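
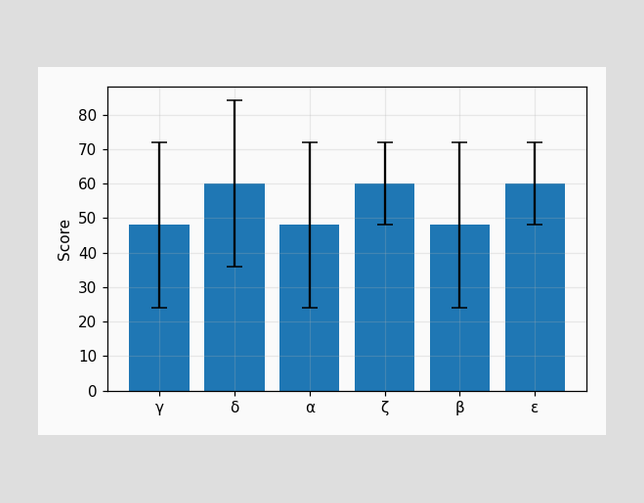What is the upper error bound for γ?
The γ bar's upper whisker reaches 72.

72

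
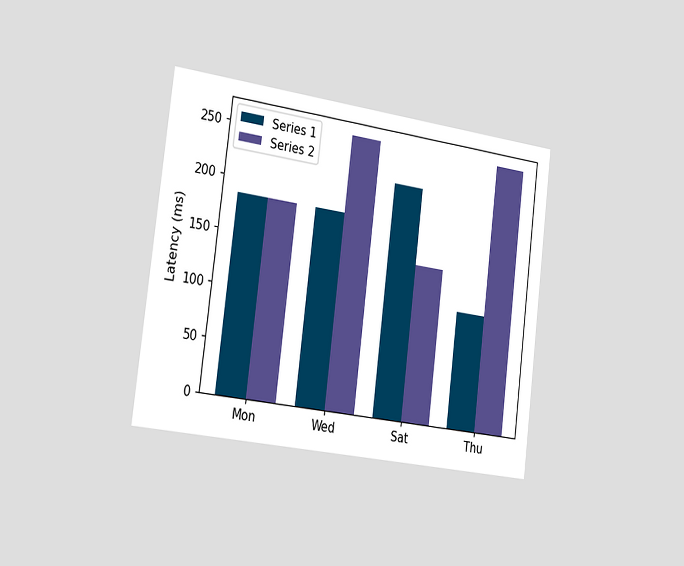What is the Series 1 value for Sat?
222ms

The chart is tilted about 7° clockwise and viewed slightly from the left. The Series 1 bar at Sat reaches 222ms on the y-axis.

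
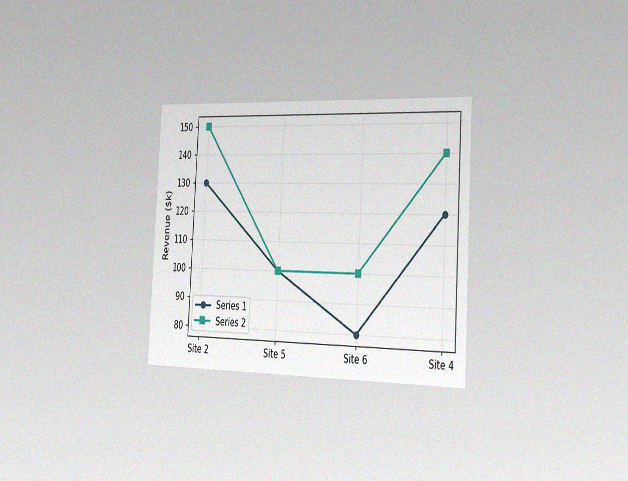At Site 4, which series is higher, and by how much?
Series 2, by $20k

The chart is tilted about 3° clockwise and viewed slightly from the right, with some photo noise. At Site 4, Series 2 sits above the other line by $20k.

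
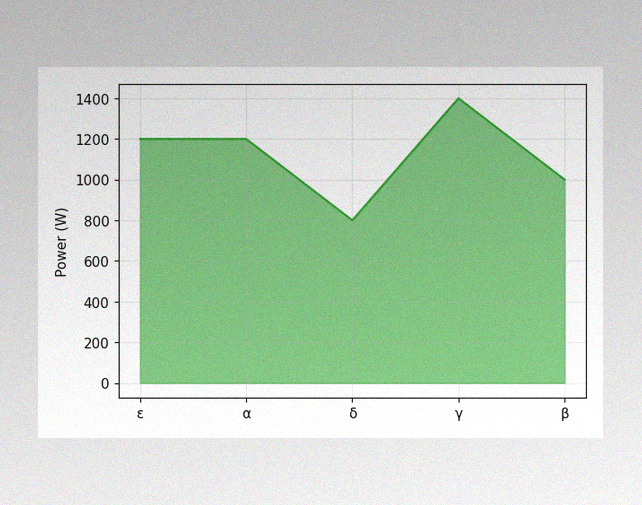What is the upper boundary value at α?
1200W

The image has some photo noise and uneven lighting. At α the upper boundary is at 1200W.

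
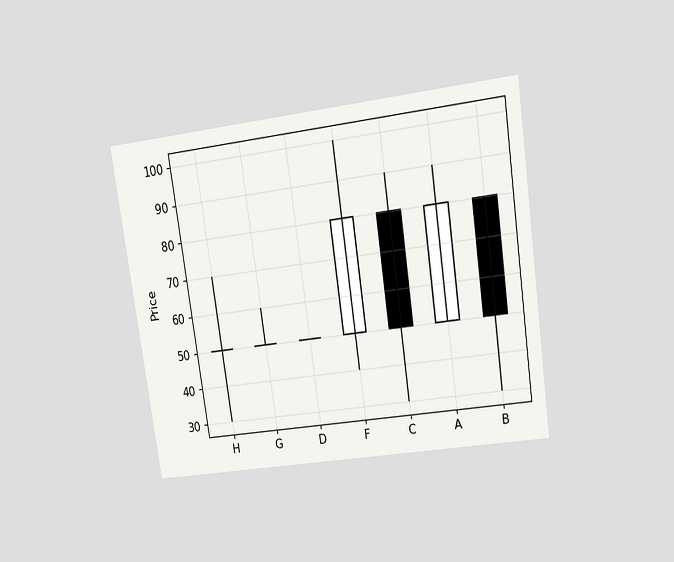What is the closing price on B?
The chart is tilted about 8° counter-clockwise and viewed at a slight angle. The B candle closes at 50.

50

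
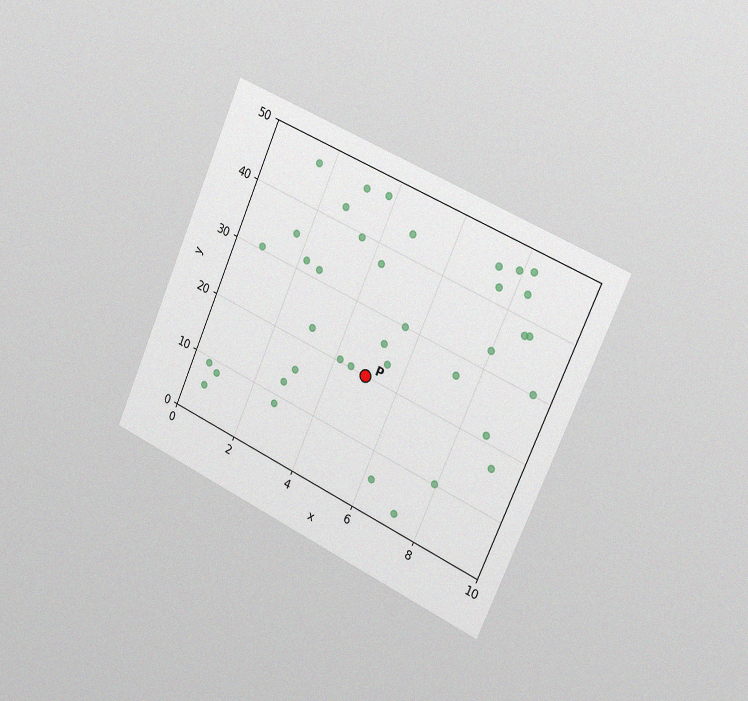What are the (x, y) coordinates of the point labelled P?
The chart is tilted about 24° clockwise and viewed slightly from the right, with some photo noise. Following the gridlines from P to each axis, P sits at (5, 20).

(5, 20)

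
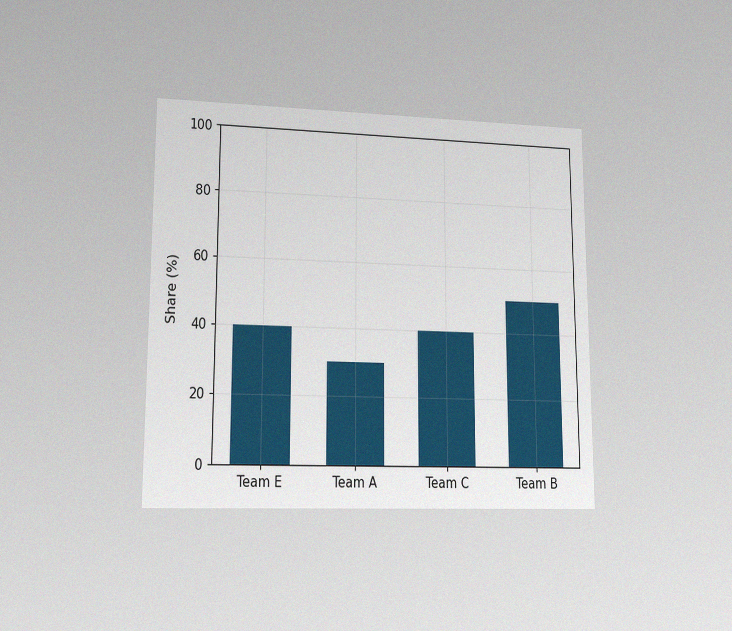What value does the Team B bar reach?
The chart is viewed at a slight angle, with some photo noise. Reading along the chart's y-axis, the Team B bar reaches 50%.

50%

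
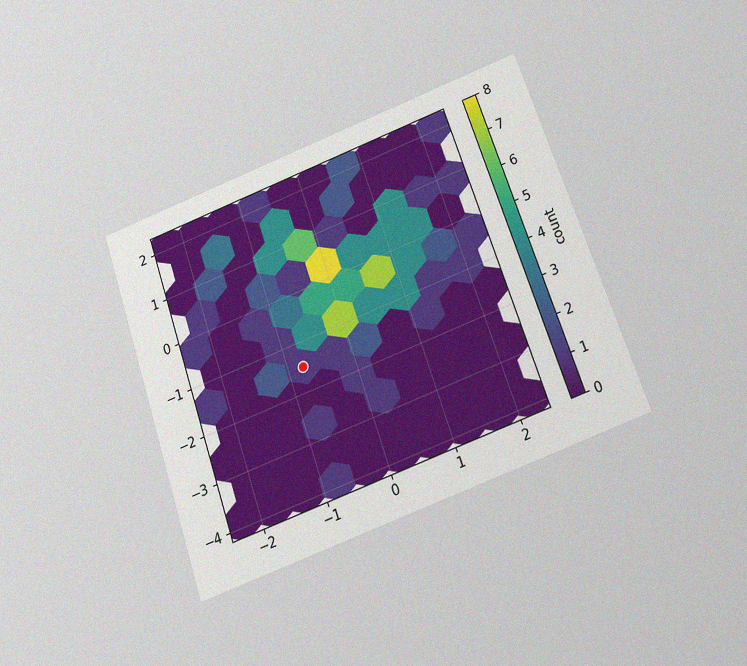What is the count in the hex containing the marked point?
1

The chart is tilted about 19° counter-clockwise and viewed slightly from below, with some photo noise. The marked hex reads 1 on the colorbar.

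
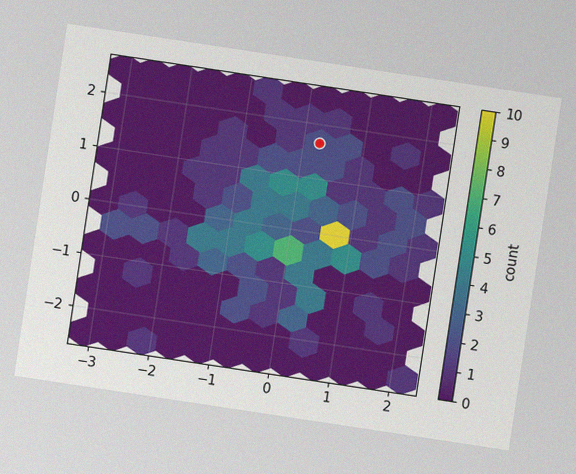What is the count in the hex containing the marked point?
2

The chart is tilted about 9° clockwise, with some photo noise. The marked hex reads 2 on the colorbar.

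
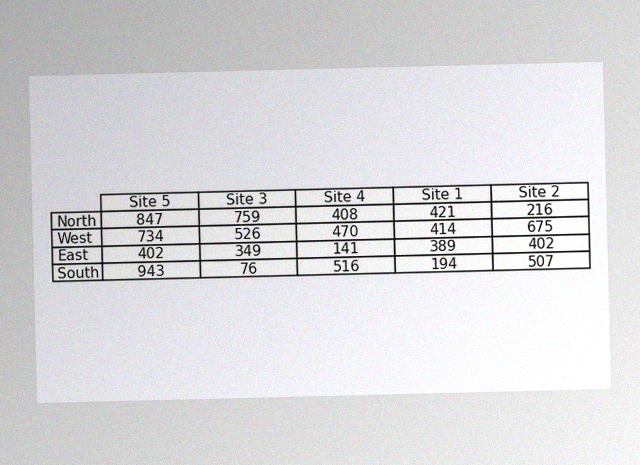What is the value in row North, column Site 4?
The image has some photo noise and uneven lighting. The (North, Site 4) cell reads 408.

408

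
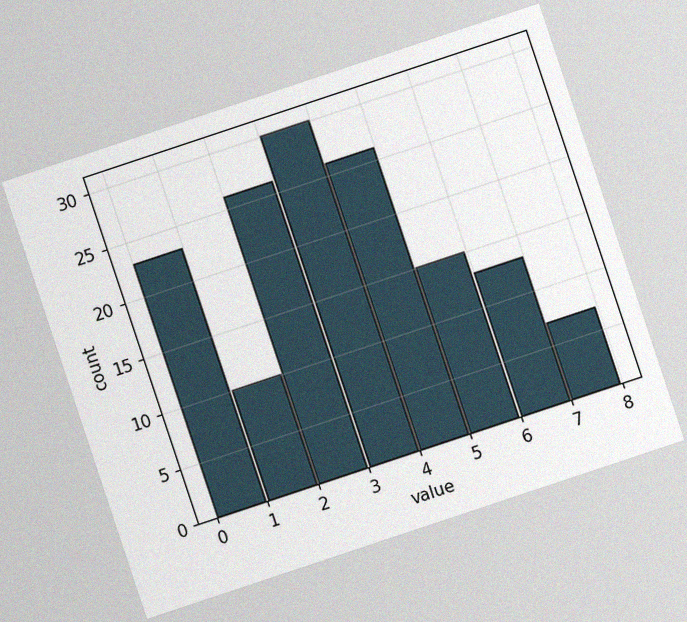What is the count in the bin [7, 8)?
7

The chart is tilted about 18° counter-clockwise, with some photo noise. The [7, 8) bin has height 7.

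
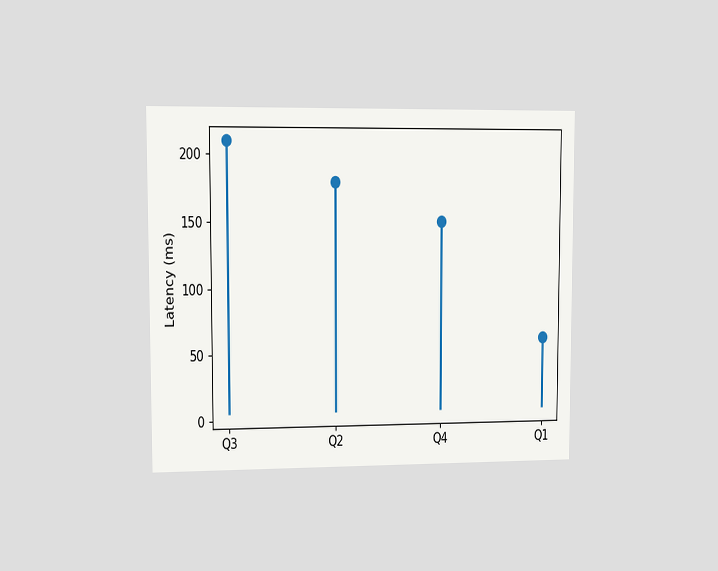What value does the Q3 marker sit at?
210ms

The chart is viewed at a slight angle. The Q3 marker sits at 210ms.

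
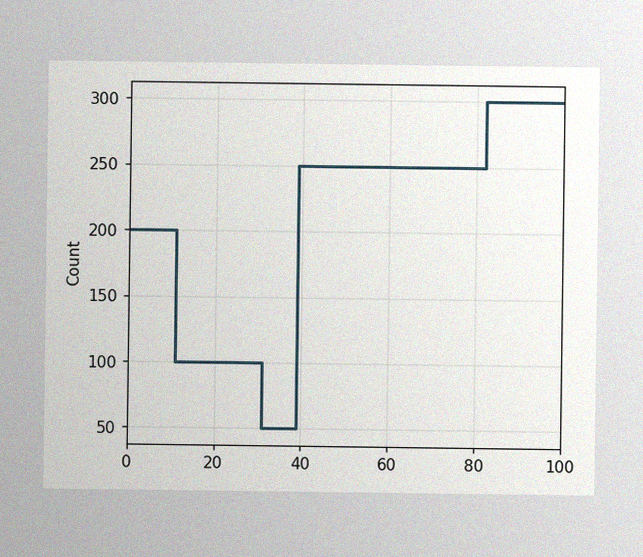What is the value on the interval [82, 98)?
300

The image has some photo noise and uneven lighting. On [82, 98) the step sits at 300.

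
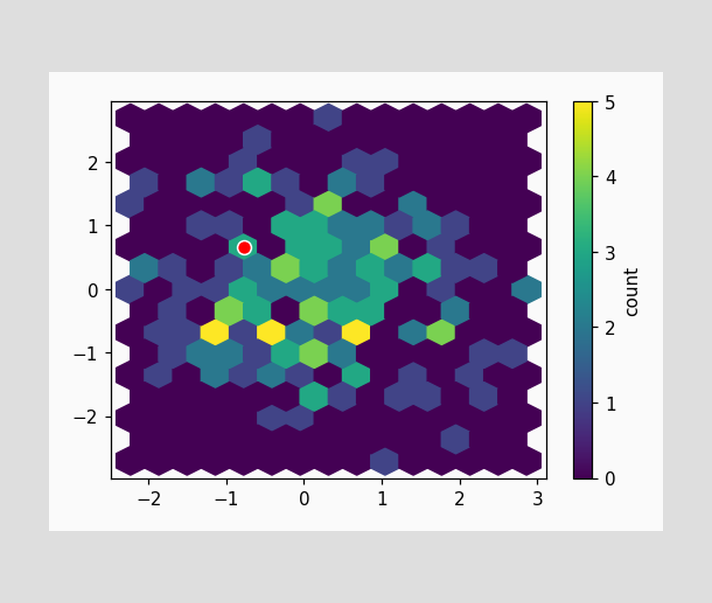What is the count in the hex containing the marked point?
3

The marked hex reads 3 on the colorbar.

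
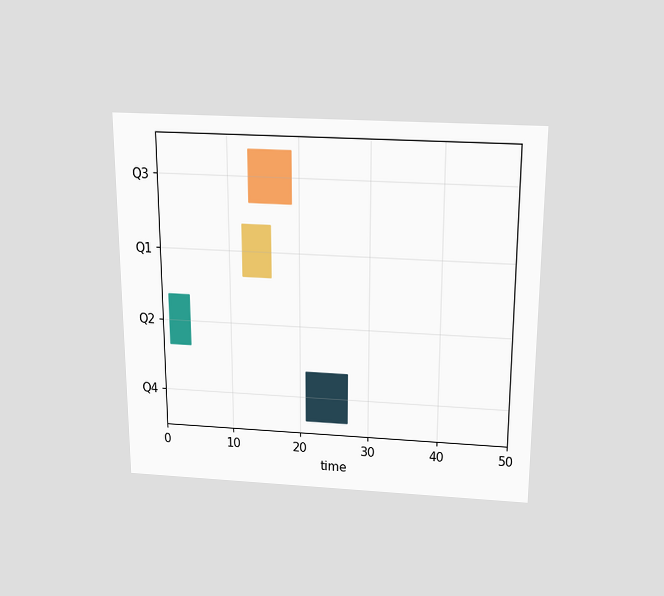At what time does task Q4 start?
21

The chart is viewed slightly from above. The Q4 bar begins at t=21.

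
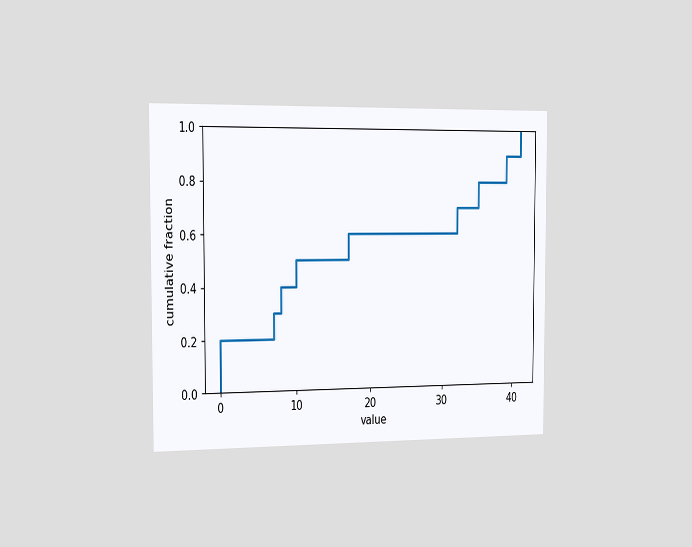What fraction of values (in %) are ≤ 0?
The chart is viewed slightly from the left. At x=0 the ECDF step is at 20%.

20%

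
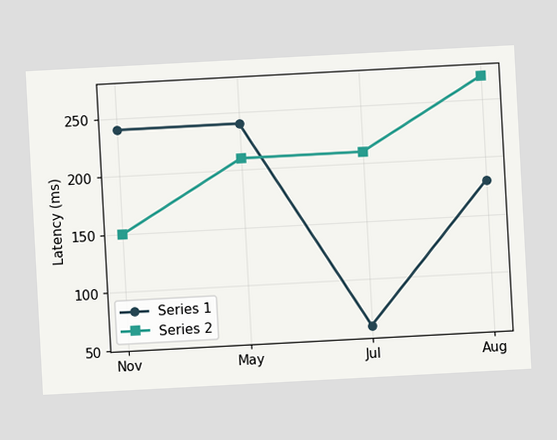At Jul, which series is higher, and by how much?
Series 2, by 150ms

The chart is tilted about 3° counter-clockwise. At Jul, Series 2 sits above the other line by 150ms.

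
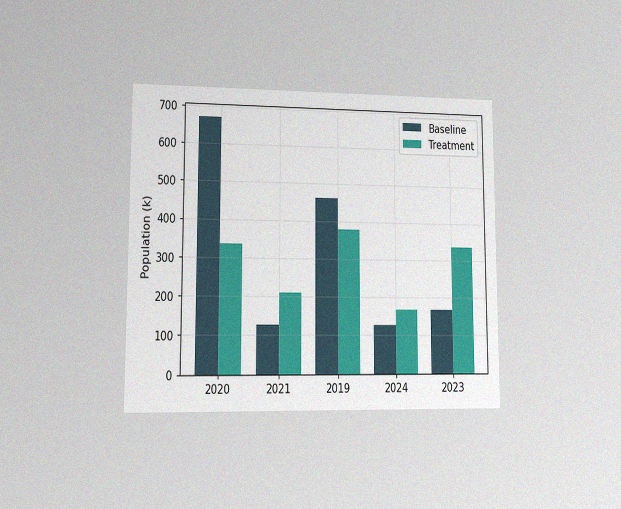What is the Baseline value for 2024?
The chart is viewed at a slight angle, with some photo noise. The Baseline bar at 2024 reaches 126k on the y-axis.

126k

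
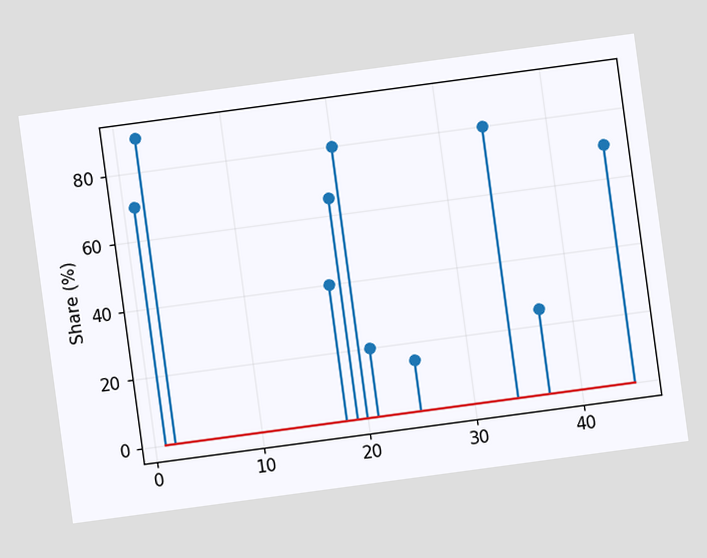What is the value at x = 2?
The chart is tilted about 8° counter-clockwise. The stem at x=2 reaches 90%.

90%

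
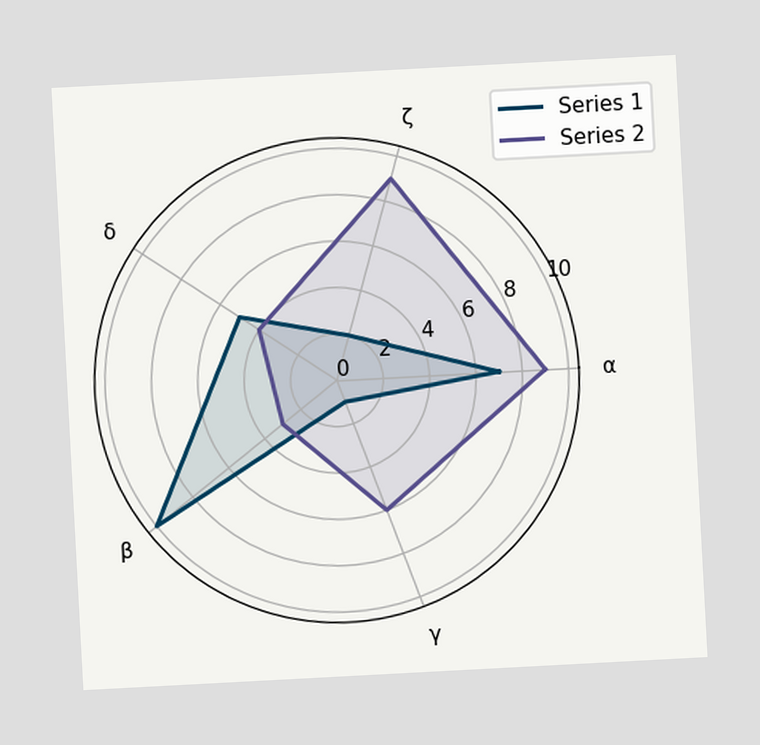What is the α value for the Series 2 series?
The chart is tilted about 3° counter-clockwise. On the α axis, Series 2 reaches 9.

9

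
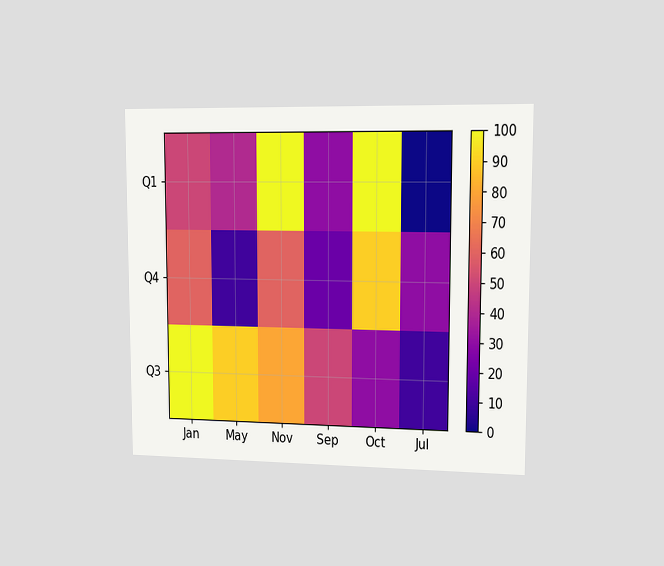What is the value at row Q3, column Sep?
50

The chart is viewed slightly from the right. Matching cell (Q3, Sep) against the colorbar gives 50.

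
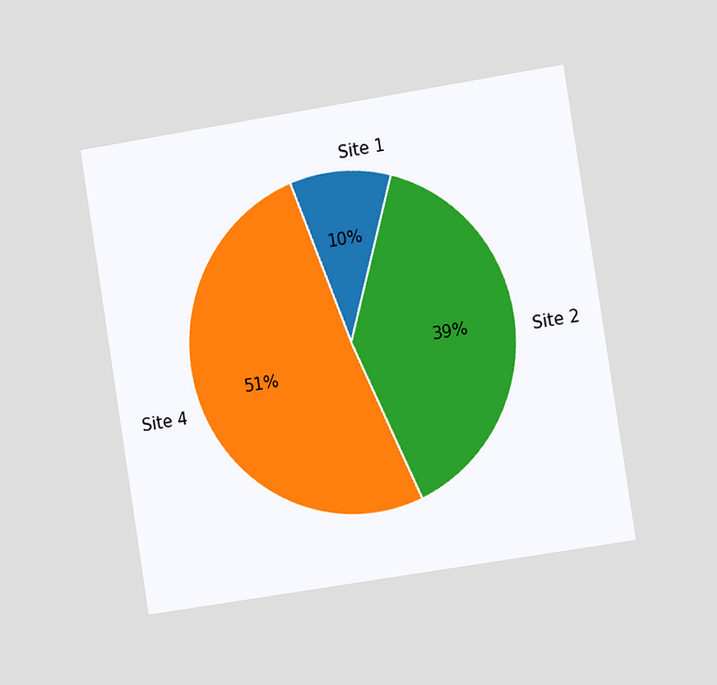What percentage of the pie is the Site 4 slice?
The chart is tilted about 9° counter-clockwise and viewed slightly from the right. The Site 4 slice takes up 51% of the pie.

51%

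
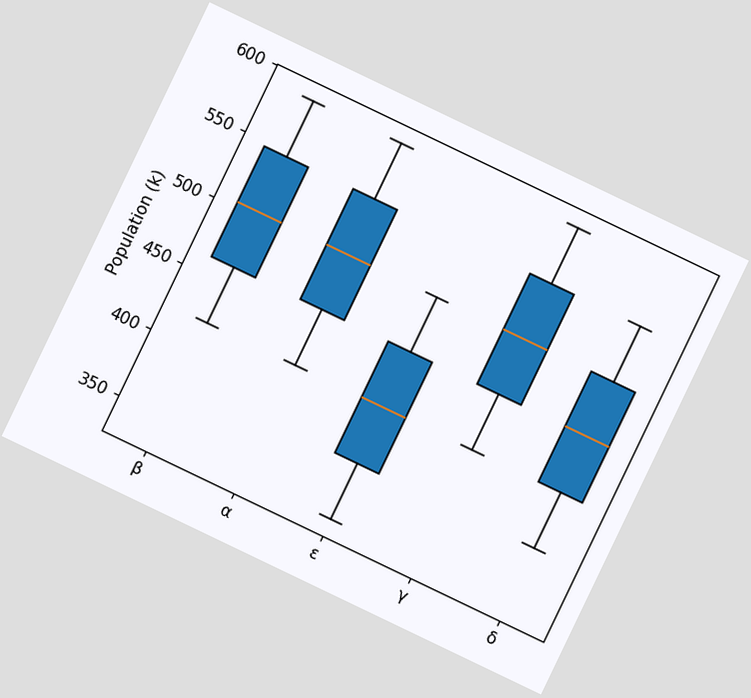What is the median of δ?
462k

The chart is tilted about 26° clockwise. The median line in the δ box sits at 462k.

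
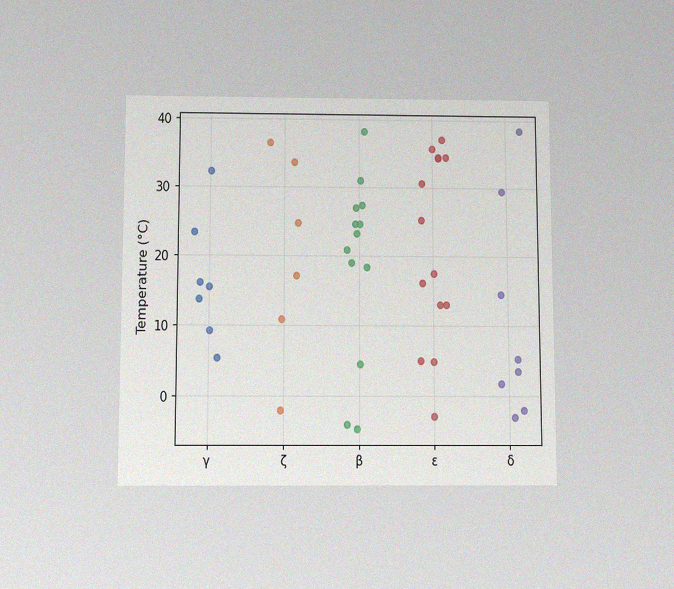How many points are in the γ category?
7

The chart is viewed slightly from below, with some photo noise. Counting the markers in the γ column gives 7.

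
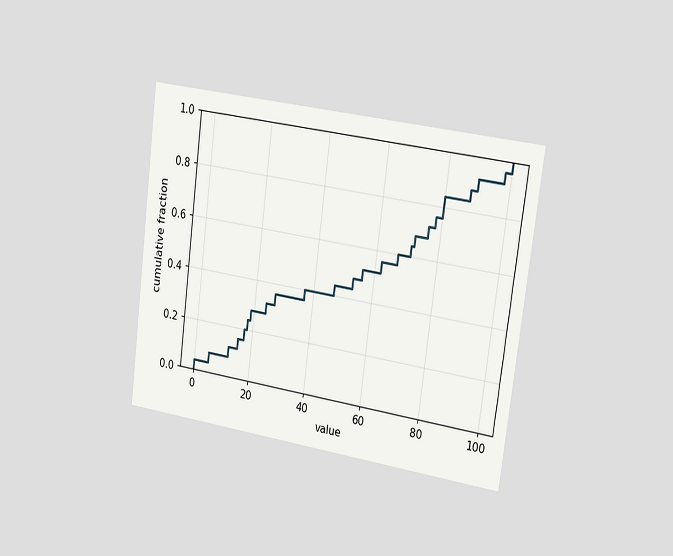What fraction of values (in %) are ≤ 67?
The chart is tilted about 7° clockwise and viewed slightly from the right. At x=67 the ECDF step is at 60%.

60%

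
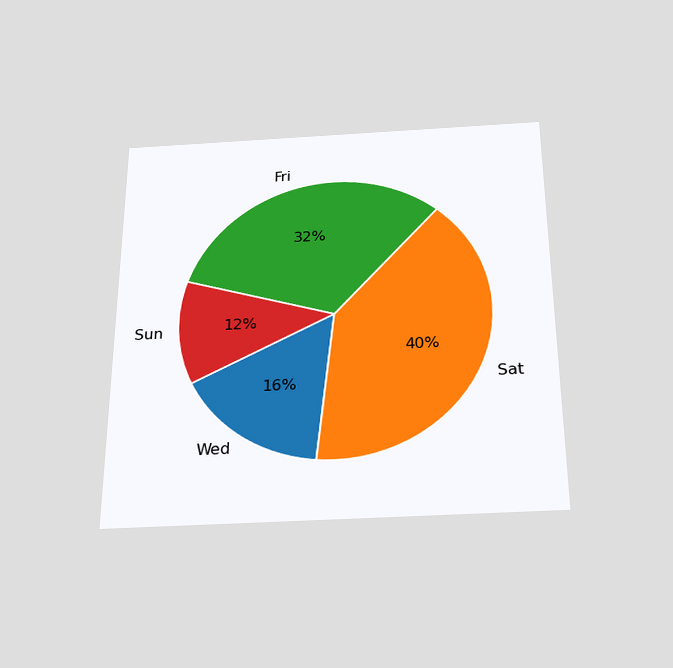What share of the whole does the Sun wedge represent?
12%

The chart is viewed slightly from below. The Sun slice takes up 12% of the pie.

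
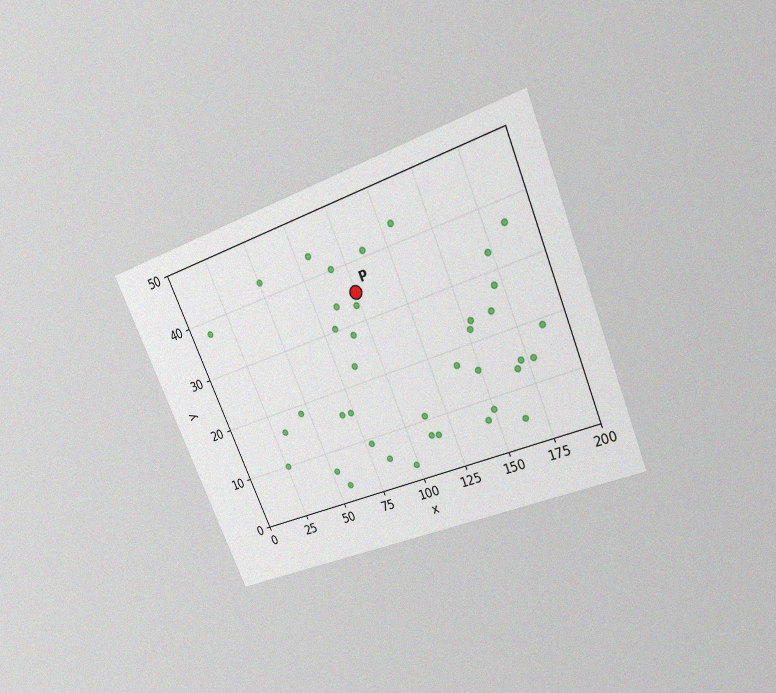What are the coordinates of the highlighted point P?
(100, 35)

The chart is tilted about 23° counter-clockwise and viewed slightly from above, with some photo noise. Following the gridlines from P to each axis, P sits at (100, 35).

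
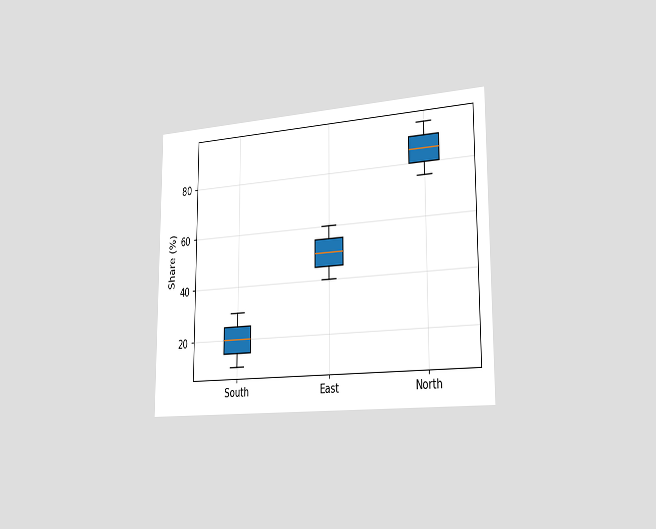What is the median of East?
The chart is viewed slightly from the right. The median line in the East box sits at 50%.

50%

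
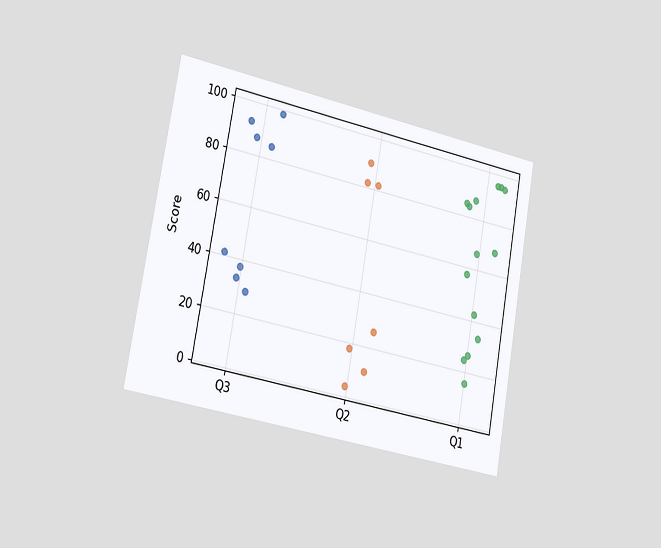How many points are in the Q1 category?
The chart is tilted about 10° clockwise and viewed slightly from the left. Counting the markers in the Q1 column gives 14.

14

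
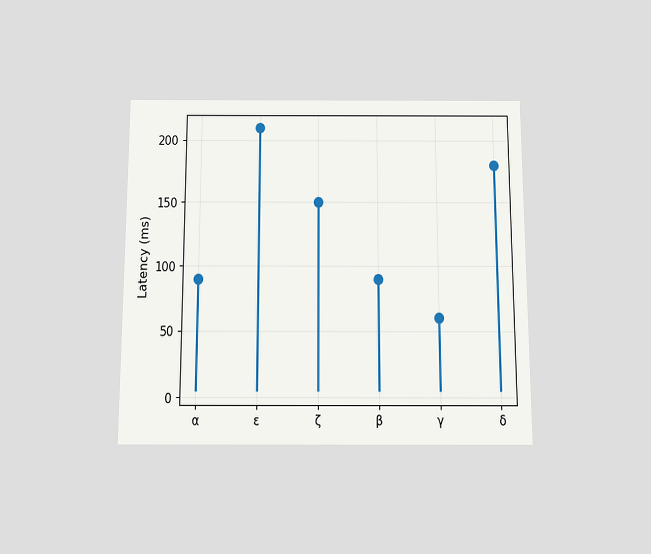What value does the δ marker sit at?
180ms

The chart is viewed slightly from below. The δ marker sits at 180ms.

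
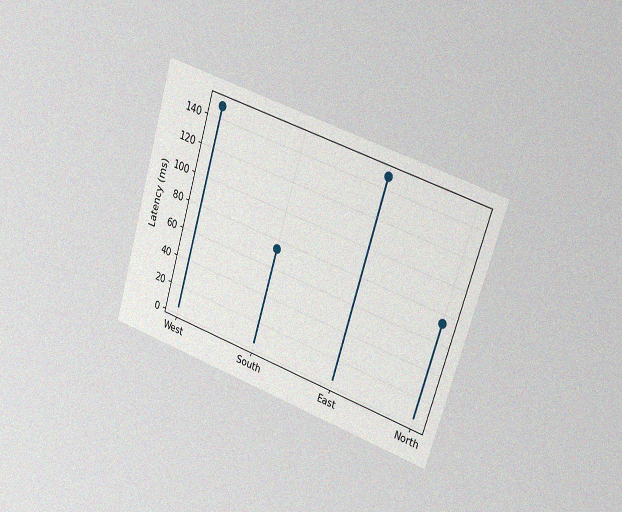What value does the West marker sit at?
The chart is tilted about 17° clockwise and viewed slightly from the right, with some photo noise. The West marker sits at 148ms.

148ms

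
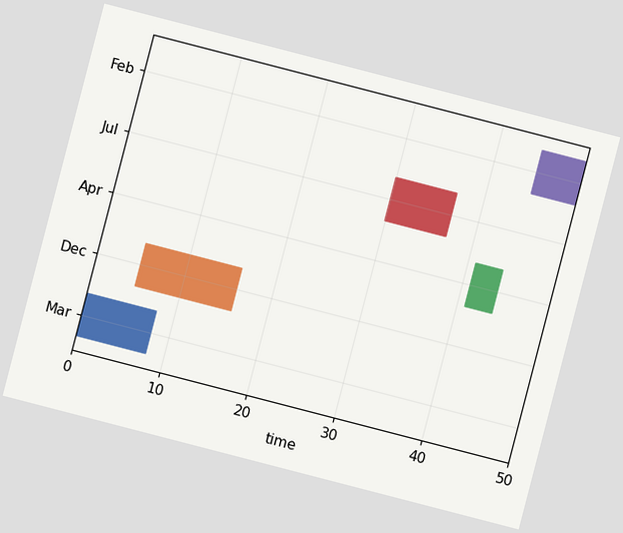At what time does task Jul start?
The chart is tilted about 15° clockwise. The Jul bar begins at t=30.

30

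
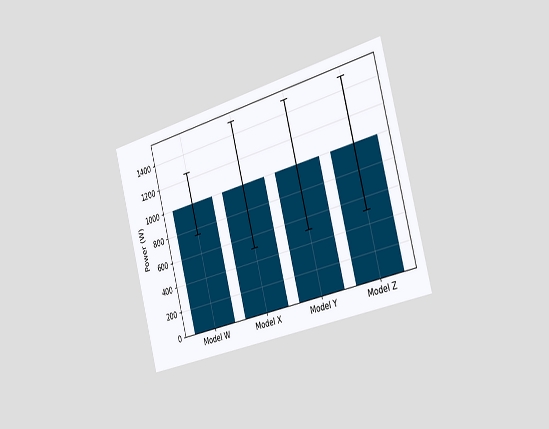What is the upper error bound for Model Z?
1500W

The chart is tilted about 15° counter-clockwise and viewed slightly from the right. The Model Z bar's upper whisker reaches 1500W.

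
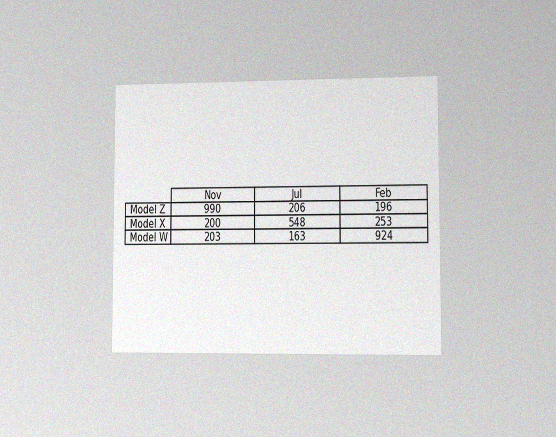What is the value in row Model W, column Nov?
203

The chart is viewed slightly from the right, with some photo noise. The (Model W, Nov) cell reads 203.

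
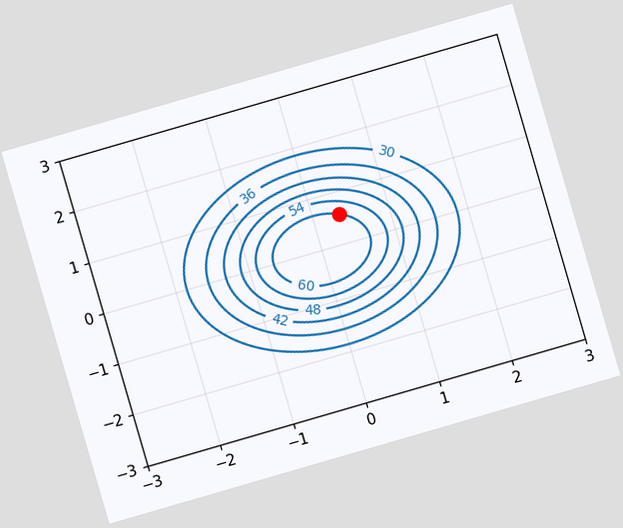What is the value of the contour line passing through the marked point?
60

The chart is tilted about 16° counter-clockwise. The marked point sits on the contour labelled 60.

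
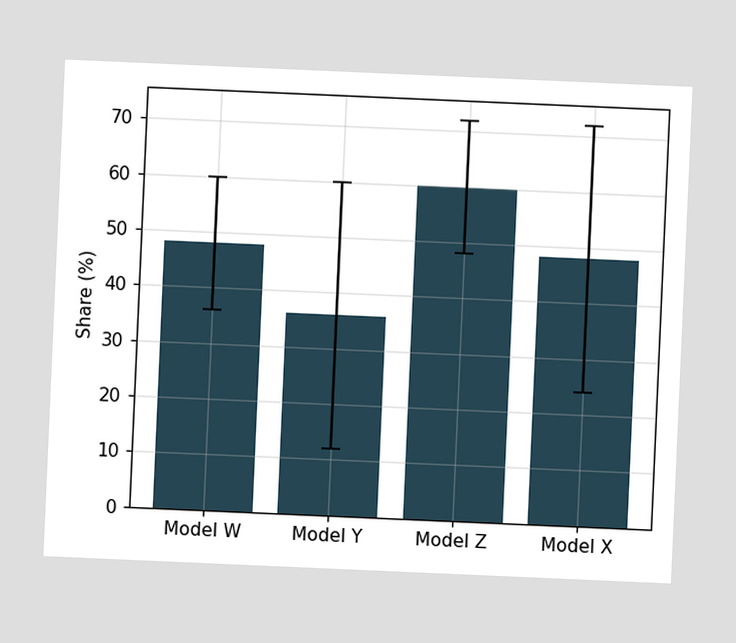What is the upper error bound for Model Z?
The chart is tilted about 3° clockwise. The Model Z bar's upper whisker reaches 72%.

72%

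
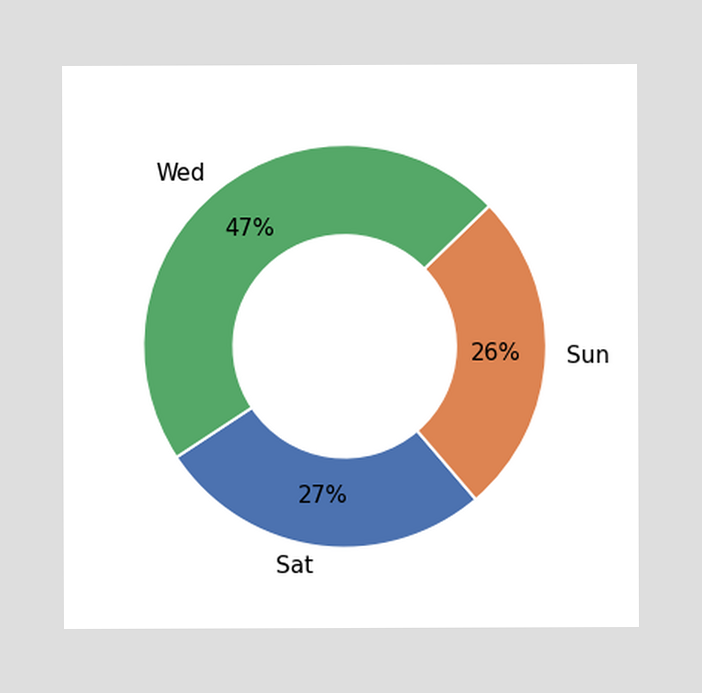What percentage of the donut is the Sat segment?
27%

The Sat segment takes up 27% of the ring.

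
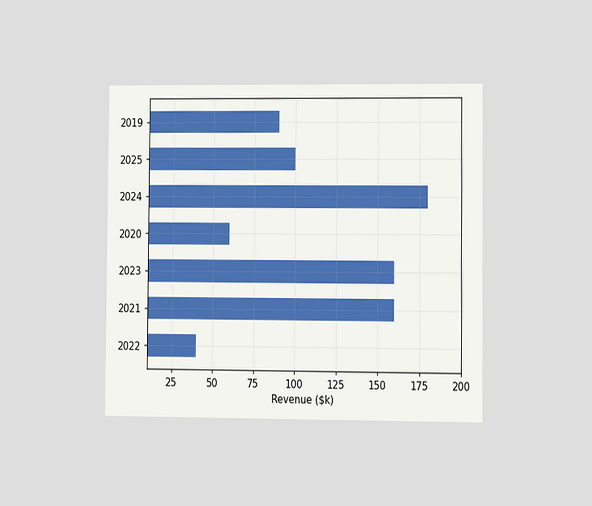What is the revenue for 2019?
$90k

The chart is viewed at a slight angle. Reading along the chart's x-axis, the 2019 bar reaches $90k.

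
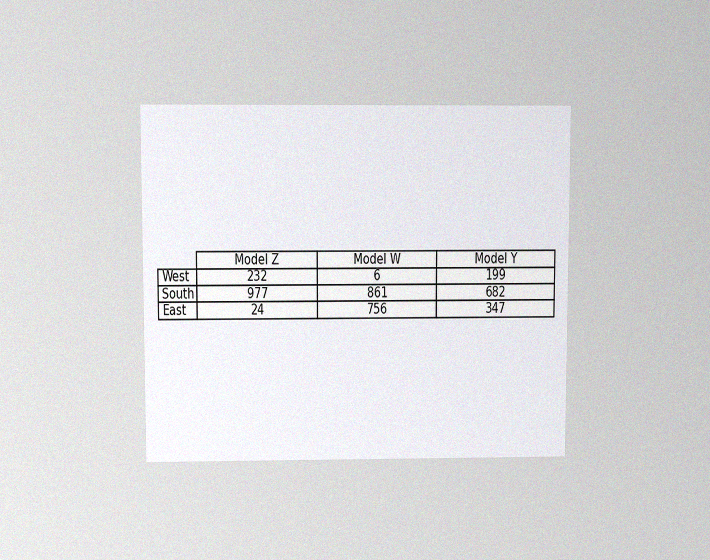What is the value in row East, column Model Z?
24

The chart is viewed slightly from above, with some photo noise. The (East, Model Z) cell reads 24.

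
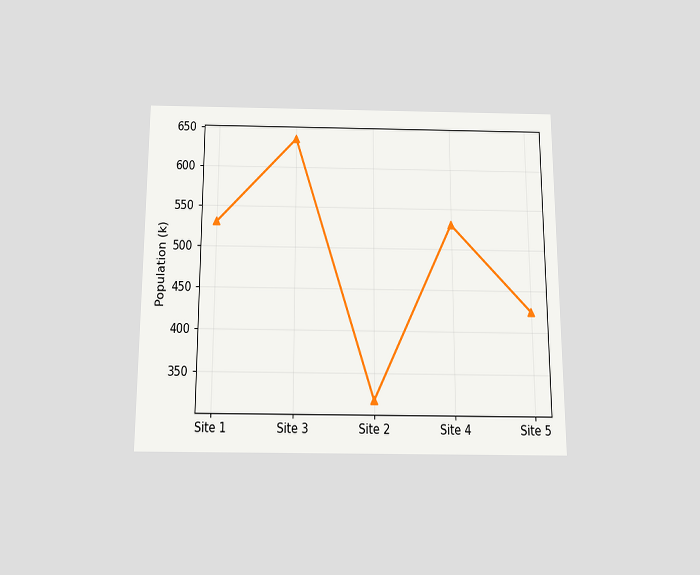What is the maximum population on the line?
The chart is viewed slightly from below. The highest point is at Site 3, and reading across to the y-axis gives 636k.

636k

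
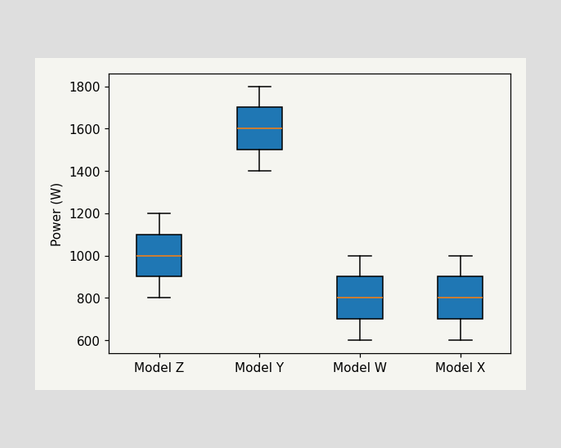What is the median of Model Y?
The median line in the Model Y box sits at 1600W.

1600W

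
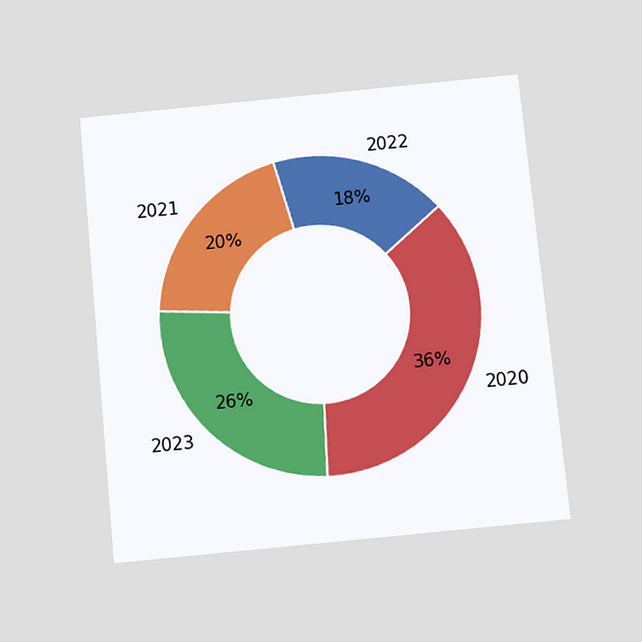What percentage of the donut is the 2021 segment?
20%

The chart is tilted about 6° counter-clockwise and viewed slightly from below. The 2021 segment takes up 20% of the ring.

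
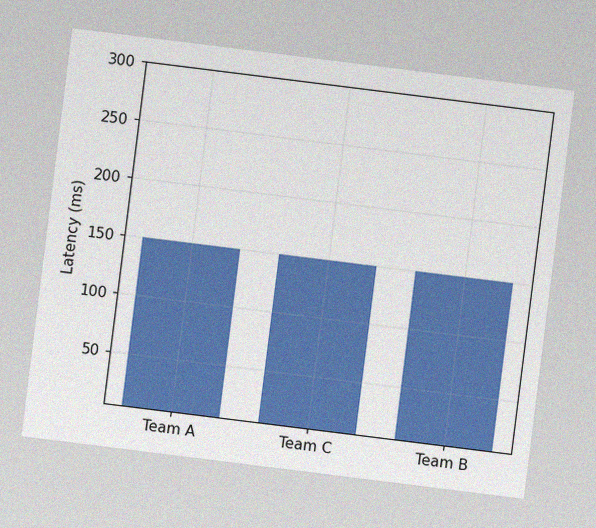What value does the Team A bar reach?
150ms

The chart is tilted about 7° clockwise, with some photo noise. Reading along the chart's y-axis, the Team A bar reaches 150ms.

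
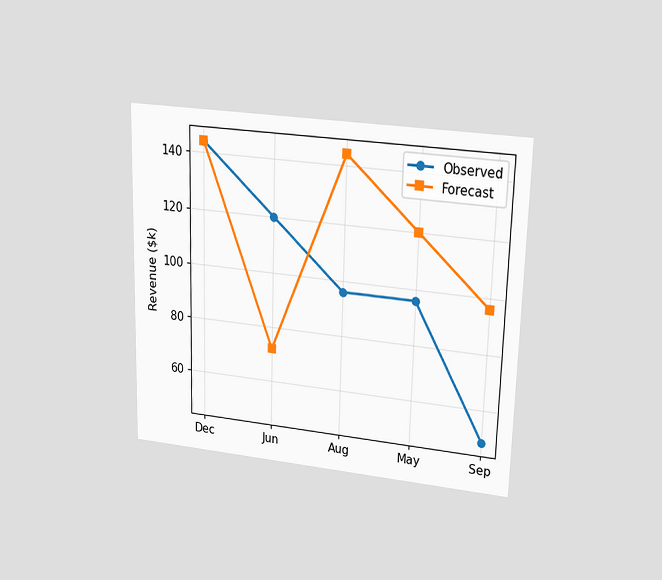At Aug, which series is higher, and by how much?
Forecast, by $48k

The chart is viewed at a slight angle. At Aug, Forecast sits above the other line by $48k.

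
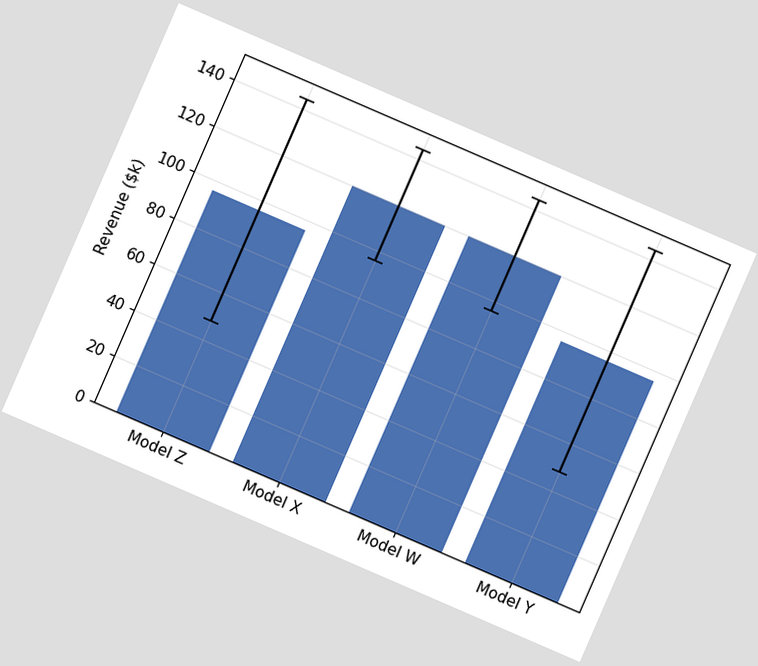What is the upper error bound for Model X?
$144k

The chart is tilted about 23° clockwise. The Model X bar's upper whisker reaches $144k.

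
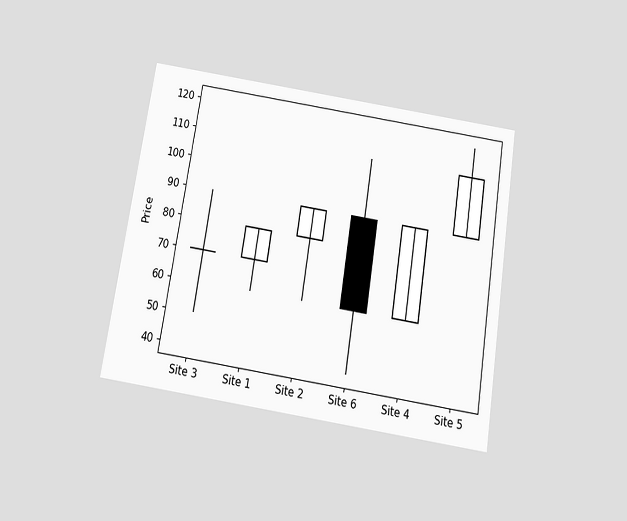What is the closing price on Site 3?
The chart is tilted about 9° clockwise and viewed slightly from below. The Site 3 candle closes at 70.

70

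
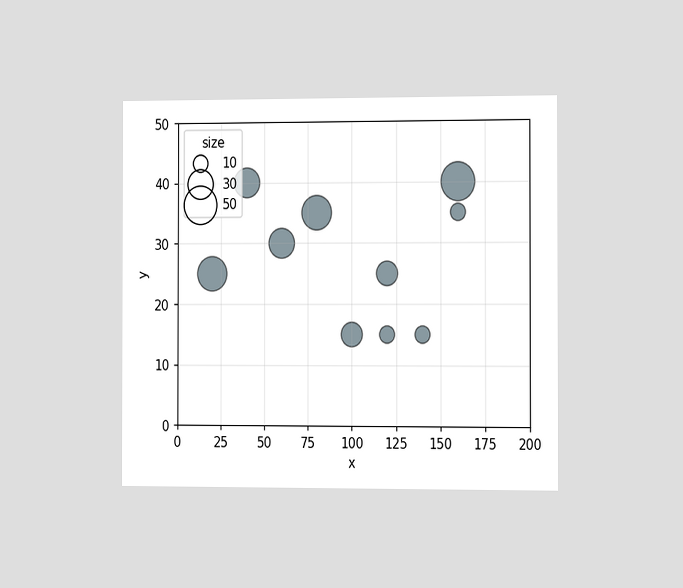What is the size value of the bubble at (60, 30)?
The chart is viewed slightly from the right. Matching the bubble at (60, 30) against the size legend gives 30.

30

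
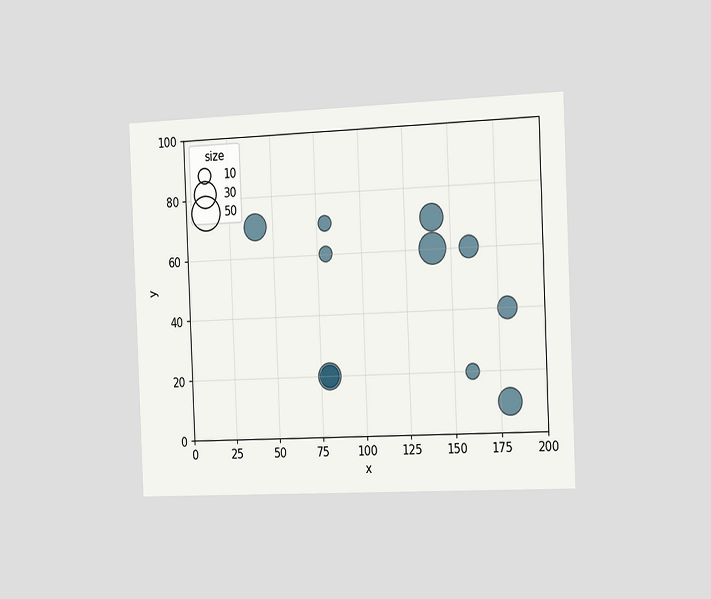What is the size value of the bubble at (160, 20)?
The chart is tilted about 2° counter-clockwise and viewed slightly from the right. Matching the bubble at (160, 20) against the size legend gives 10.

10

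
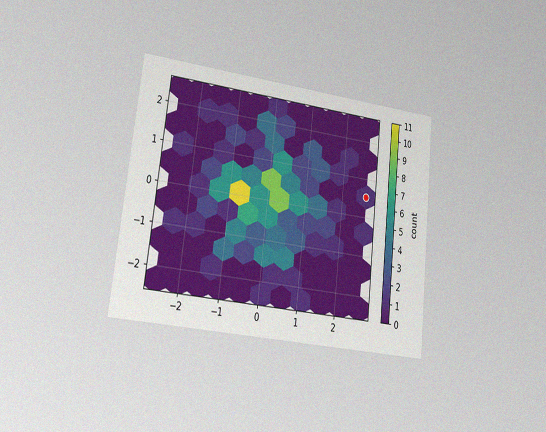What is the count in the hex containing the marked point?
1

The chart is tilted about 6° clockwise and viewed at a slight angle, with some photo noise. The marked hex reads 1 on the colorbar.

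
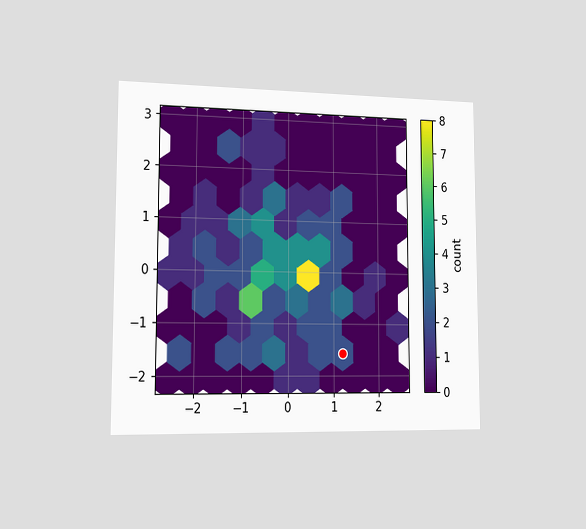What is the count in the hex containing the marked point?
The chart is viewed slightly from the left. The marked hex reads 2 on the colorbar.

2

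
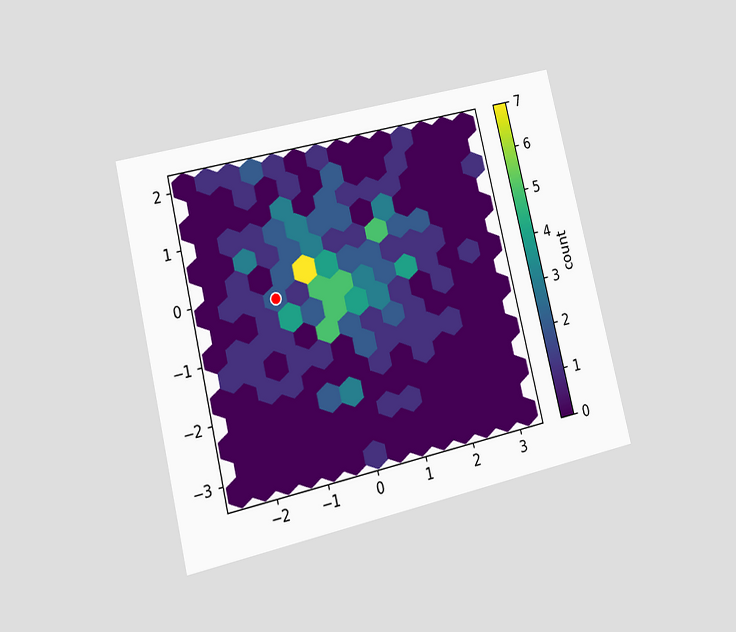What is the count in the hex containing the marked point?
The chart is tilted about 13° counter-clockwise and viewed at a slight angle. The marked hex reads 2 on the colorbar.

2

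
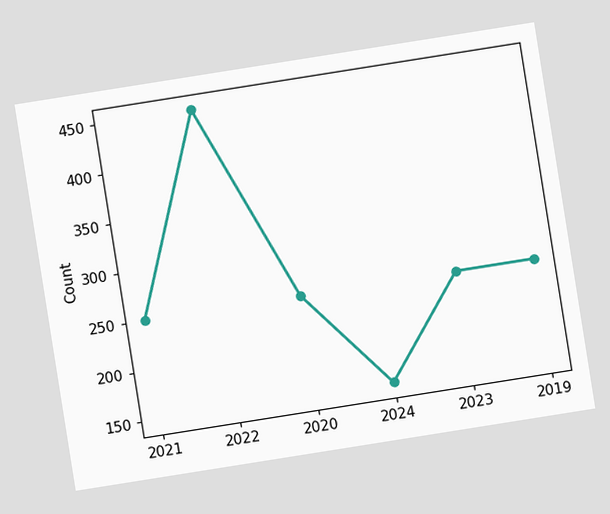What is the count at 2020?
The chart is tilted about 9° counter-clockwise. At 2020, the line is at 250.

250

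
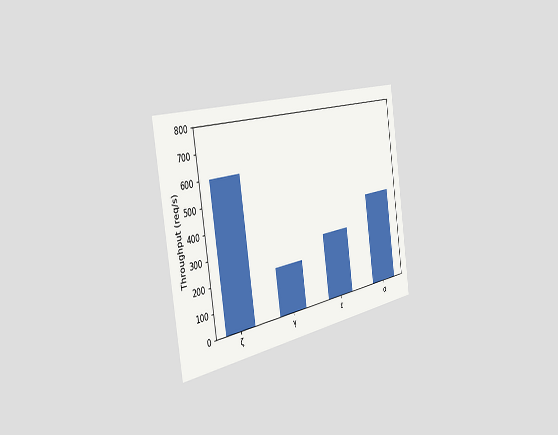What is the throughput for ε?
280req/s

The chart is tilted about 9° counter-clockwise and viewed slightly from the left. Reading along the chart's y-axis, the ε bar reaches 280req/s.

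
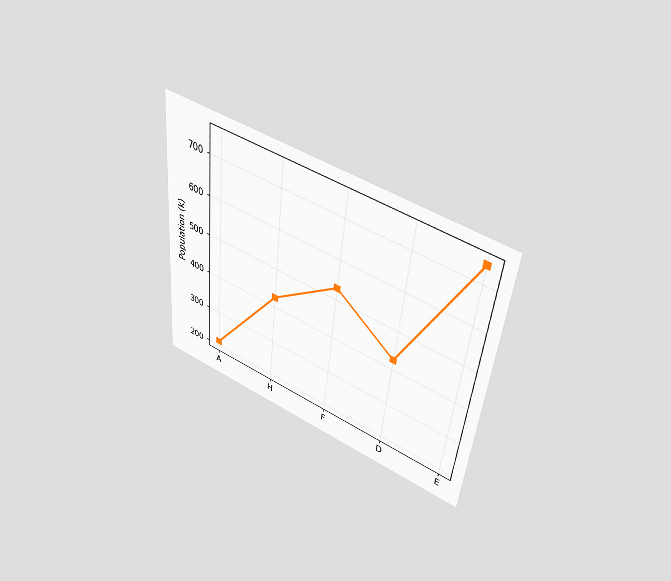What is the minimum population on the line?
212k

The chart is tilted about 6° clockwise and viewed slightly from above. The lowest point is at A, and reading across to the y-axis gives 212k.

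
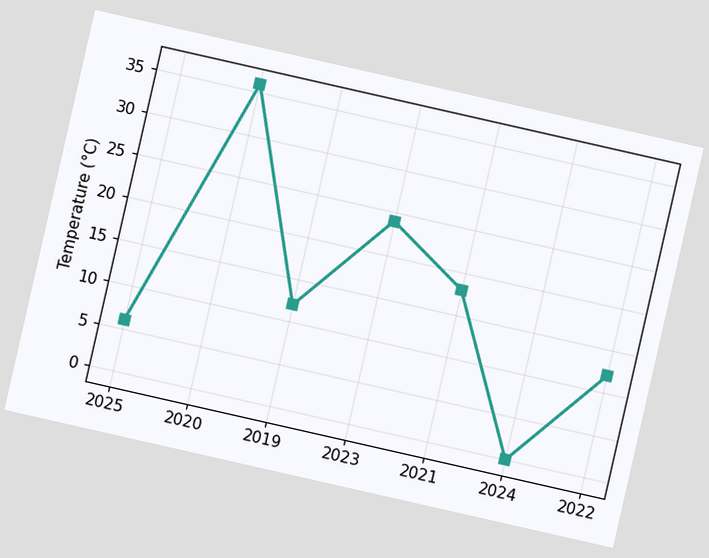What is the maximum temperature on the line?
The chart is tilted about 13° clockwise. The highest point is at 2020, and reading across to the y-axis gives 36°C.

36°C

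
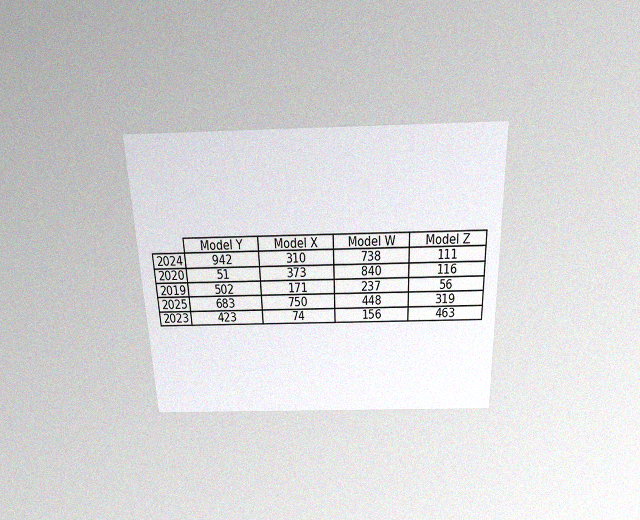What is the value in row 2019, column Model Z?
The chart is tilted about 2° counter-clockwise and viewed slightly from above, with some photo noise. The (2019, Model Z) cell reads 56.

56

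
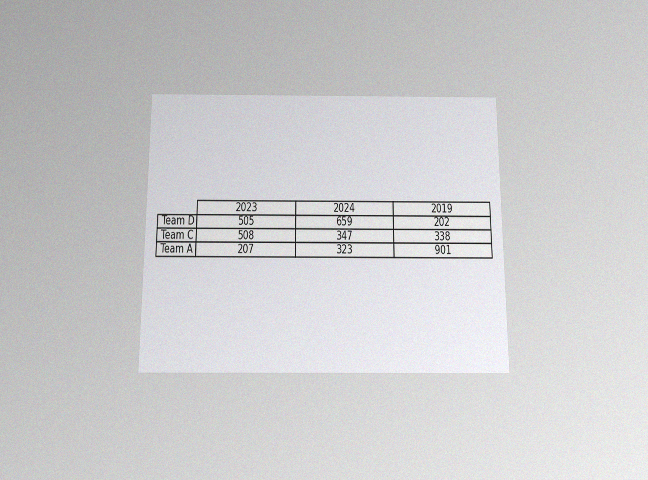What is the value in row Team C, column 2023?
The chart is viewed slightly from below, with some photo noise. The (Team C, 2023) cell reads 508.

508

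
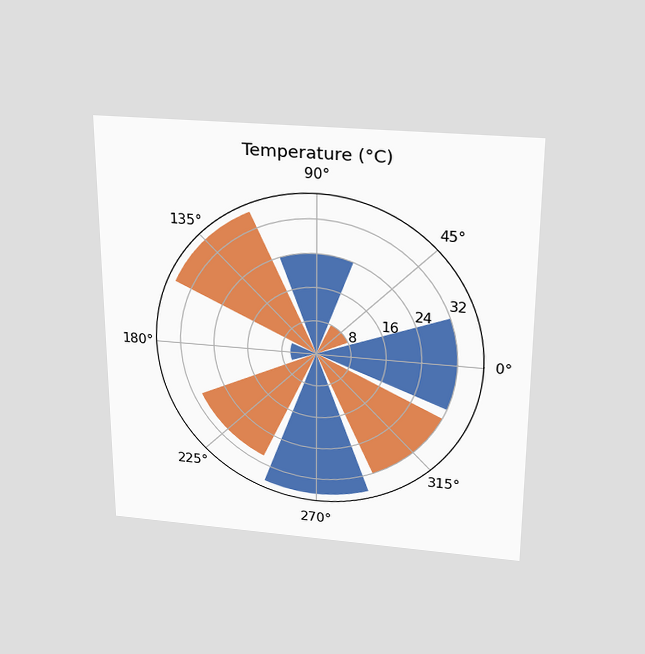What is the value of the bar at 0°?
The chart is viewed slightly from above. The bar at 0° reaches 32°C on the radial axis.

32°C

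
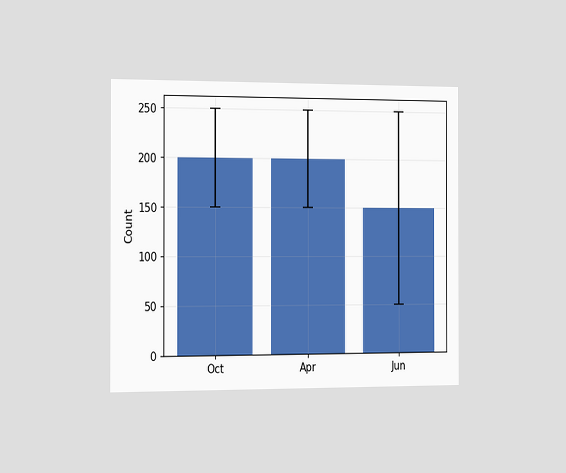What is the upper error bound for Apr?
The chart is viewed slightly from the left. The Apr bar's upper whisker reaches 250.

250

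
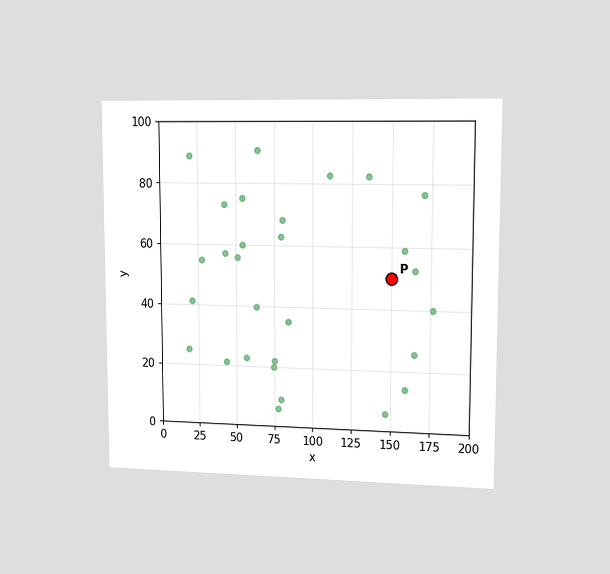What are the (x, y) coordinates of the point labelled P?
The chart is viewed slightly from the right. Following the gridlines from P to each axis, P sits at (150, 50).

(150, 50)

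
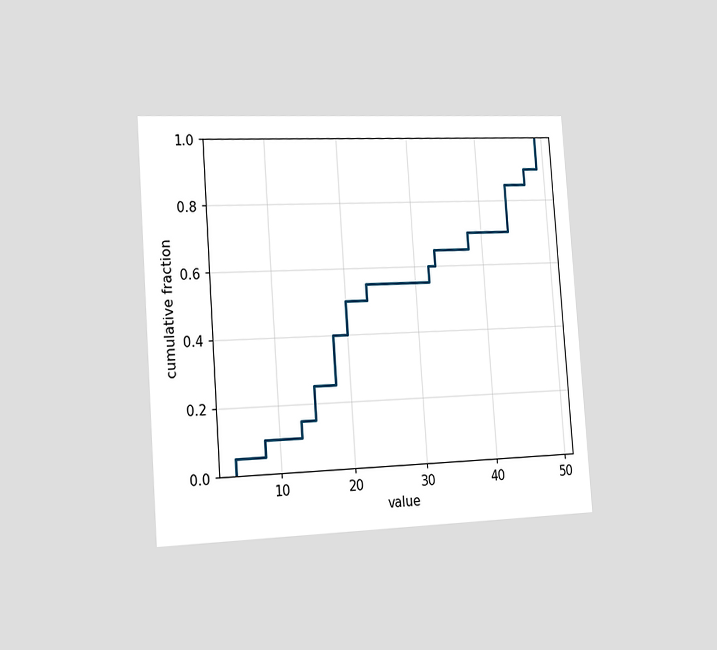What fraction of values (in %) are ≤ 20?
The chart is tilted about 4° counter-clockwise and viewed slightly from the left. At x=20 the ECDF step is at 50%.

50%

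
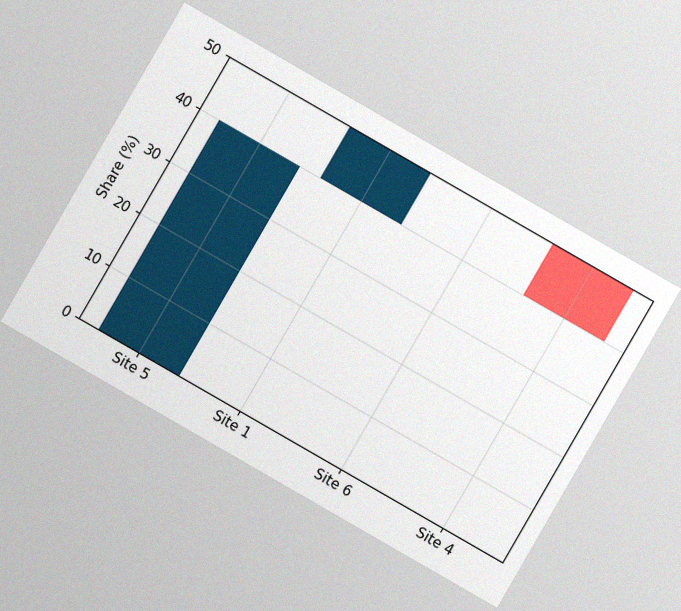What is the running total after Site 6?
The chart is tilted about 30° clockwise, with some photo noise. After Site 6 the running total reaches 50%.

50%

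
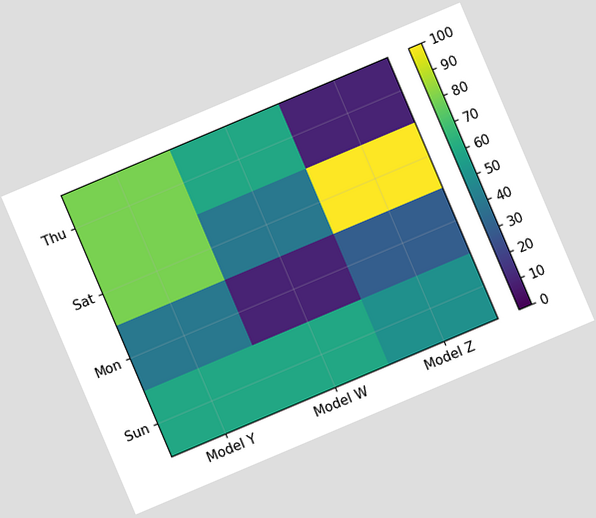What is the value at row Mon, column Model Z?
30

The chart is tilted about 23° counter-clockwise. Matching cell (Mon, Model Z) against the colorbar gives 30.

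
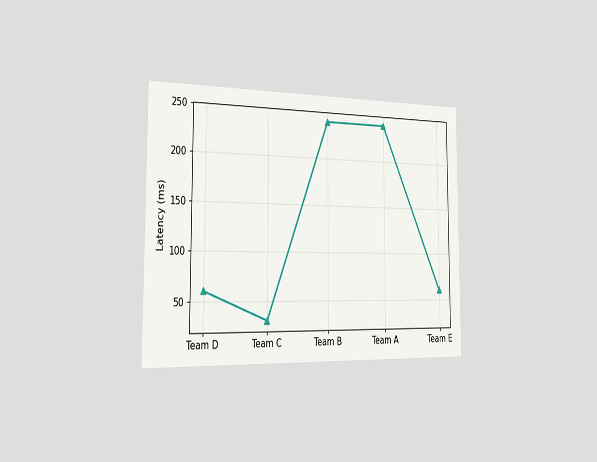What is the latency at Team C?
30ms

The chart is viewed slightly from the left. At Team C, the line is at 30ms.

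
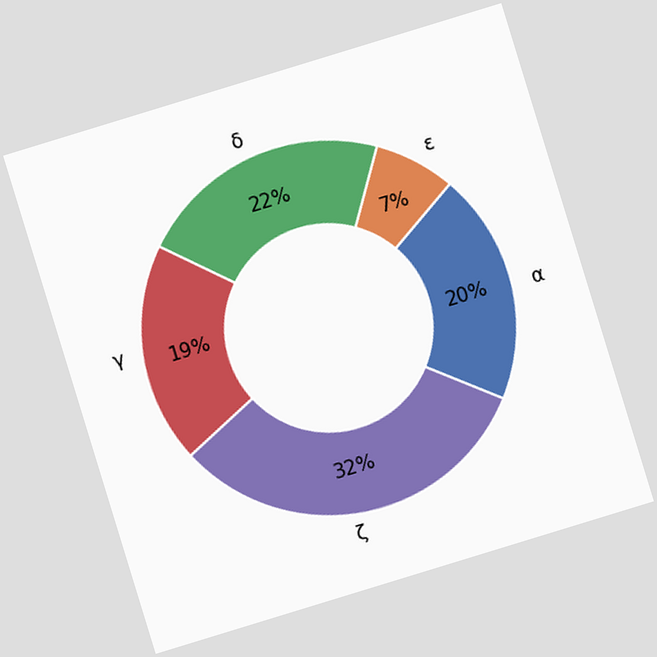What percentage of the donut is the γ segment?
The chart is tilted about 17° counter-clockwise. The γ segment takes up 19% of the ring.

19%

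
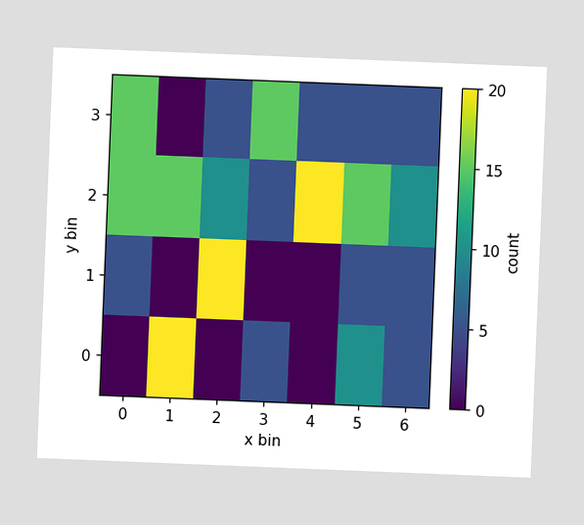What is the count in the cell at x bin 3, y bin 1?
0

The chart is tilted about 2° clockwise. Matching the cell (3, 1) against the colorbar gives 0.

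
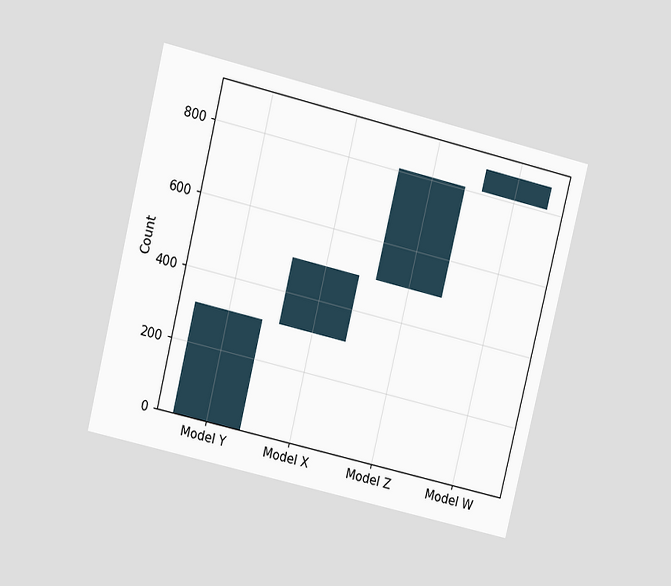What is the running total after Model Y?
310

The chart is tilted about 13° clockwise and viewed at a slight angle. After Model Y the running total reaches 310.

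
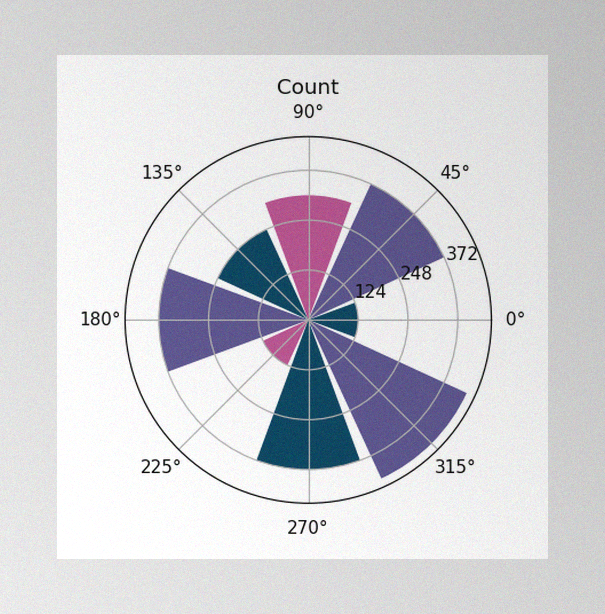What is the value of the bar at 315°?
The image has some photo noise and uneven lighting. The bar at 315° reaches 434 on the radial axis.

434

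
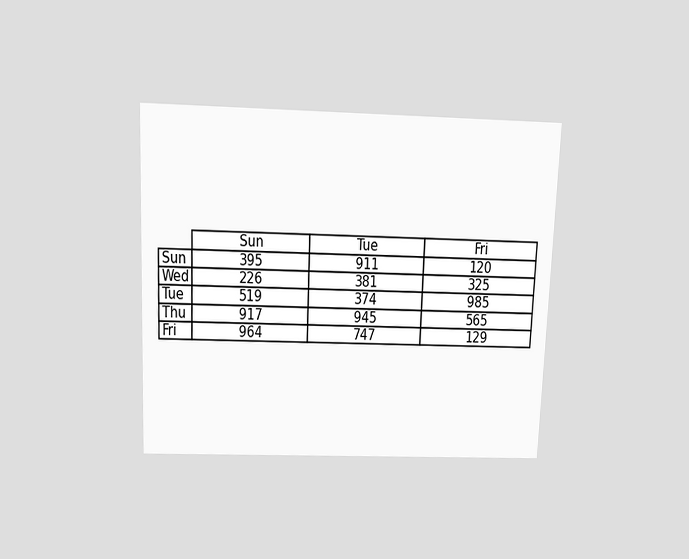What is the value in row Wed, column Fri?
325

The chart is tilted about 2° clockwise and viewed slightly from above. The (Wed, Fri) cell reads 325.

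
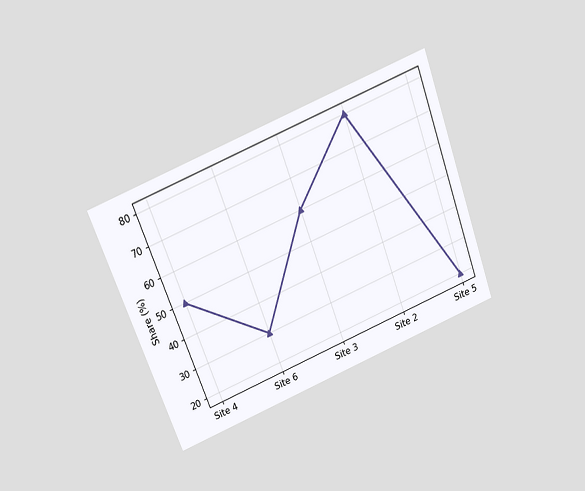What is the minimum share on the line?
The chart is tilted about 21° counter-clockwise and viewed slightly from above. The lowest point is at Site 5, and reading across to the y-axis gives 20%.

20%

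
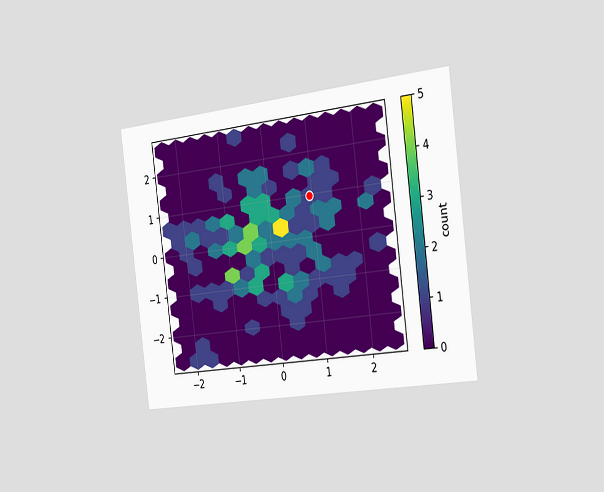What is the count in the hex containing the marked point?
1

The chart is tilted about 7° counter-clockwise and viewed slightly from the right. The marked hex reads 1 on the colorbar.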